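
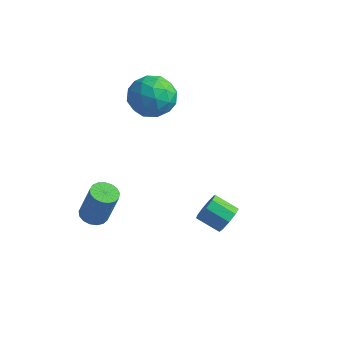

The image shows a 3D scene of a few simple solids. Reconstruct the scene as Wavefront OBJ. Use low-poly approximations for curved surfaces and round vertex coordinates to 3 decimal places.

v 2.79 1.221 -1.975
v 3.116 0.744 -1.562
v 2.096 0.522 -1.013
v 1.77 0.999 -1.425
v 3.133 1.183 -1.354
v 2.112 0.96 -0.805
v 2.989 1.639 -1.436
v 1.968 1.417 -0.887
v 2.752 1.9 -1.77
v 1.732 1.678 -1.221
v 2.533 1.844 -2.2
v 1.513 1.621 -1.651
v 2.434 1.496 -2.524
v 1.414 1.273 -1.975
v 2.502 1.019 -2.591
v 1.482 0.797 -2.042
v 2.705 0.638 -2.37
v 1.685 0.415 -1.821
v 2.947 0.529 -1.963
v 1.927 0.306 -1.414
v -3.378 -0.061 -3.983
v -2.769 0.126 -4.19
v -2.193 0.228 -2.404
v -2.802 0.041 -2.197
v -2.926 0.403 -4.155
v -2.351 0.505 -2.369
v -3.187 0.574 -4.081
v -2.612 0.676 -2.294
v -3.492 0.599 -3.984
v -2.916 0.701 -2.198
v -3.771 0.473 -3.887
v -3.195 0.575 -2.101
v -3.959 0.225 -3.812
v -3.384 0.327 -2.026
v -4.015 -0.089 -3.777
v -3.439 0.013 -1.99
v -3.924 -0.396 -3.788
v -3.348 -0.294 -2.001
v -3.708 -0.627 -3.845
v -3.133 -0.525 -2.058
v -3.417 -0.728 -3.933
v -2.841 -0.626 -2.146
v -3.117 -0.676 -4.032
v -2.541 -0.574 -2.246
v -2.876 -0.483 -4.121
v -2.301 -0.381 -2.334
v -2.751 -0.194 -4.178
v -2.175 -0.092 -2.391
v -2.603 4.705 1.578
v -1.885 4.002 2.192
v -3.855 3.278 1.408
v -3.137 2.575 2.022
v -3.679 3.473 2.556
v -2.906 4.355 2.661
v -2.834 2.925 0.939
v -2.061 3.807 1.044
v -2.028 2.902 1.797
v -2.55 3.24 2.796
v -3.19 4.04 0.804
v -3.712 4.378 1.803
v -2.134 4.479 1.9
v -3.606 2.801 1.7
v -3.925 3.329 2.014
v -3.502 2.916 2.375
v -2.734 4.686 2.176
v -2.312 4.273 2.537
v -3.367 3.962 2.751
v -3.428 3.007 1.063
v -3.006 2.594 1.424
v -2.238 4.364 1.225
v -1.815 3.951 1.586
v -2.373 3.318 0.849
v -1.796 3.419 2.028
v -2.532 2.58 1.928
v -2.354 2.786 1.292
v -1.899 3.304 1.354
v -2.103 3.618 2.616
v -2.839 2.779 2.516
v -3.158 3.307 2.83
v -2.703 3.825 2.892
v -2.187 2.971 2.383
v -2.901 4.501 1.084
v -3.637 3.662 0.984
v -3.037 3.455 0.708
v -2.582 3.973 0.77
v -3.208 4.7 1.672
v -3.944 3.861 1.572
v -3.841 3.976 2.246
v -3.386 4.494 2.308
v -3.553 4.309 1.217
f 2 1 5
f 2 5 3
f 3 5 6
f 3 6 4
f 5 1 7
f 5 7 6
f 6 7 8
f 6 8 4
f 7 1 9
f 7 9 8
f 8 9 10
f 8 10 4
f 9 1 11
f 9 11 10
f 10 11 12
f 10 12 4
f 11 1 13
f 11 13 12
f 12 13 14
f 12 14 4
f 13 1 15
f 13 15 14
f 14 15 16
f 14 16 4
f 15 1 17
f 15 17 16
f 16 17 18
f 16 18 4
f 17 1 19
f 17 19 18
f 18 19 20
f 18 20 4
f 19 1 2
f 19 2 20
f 20 2 3
f 20 3 4
f 22 21 25
f 22 25 23
f 23 25 26
f 23 26 24
f 25 21 27
f 25 27 26
f 26 27 28
f 26 28 24
f 27 21 29
f 27 29 28
f 28 29 30
f 28 30 24
f 29 21 31
f 29 31 30
f 30 31 32
f 30 32 24
f 31 21 33
f 31 33 32
f 32 33 34
f 32 34 24
f 33 21 35
f 33 35 34
f 34 35 36
f 34 36 24
f 35 21 37
f 35 37 36
f 36 37 38
f 36 38 24
f 37 21 39
f 37 39 38
f 38 39 40
f 38 40 24
f 39 21 41
f 39 41 40
f 40 41 42
f 40 42 24
f 41 21 43
f 41 43 42
f 42 43 44
f 42 44 24
f 43 21 45
f 43 45 44
f 44 45 46
f 44 46 24
f 45 21 47
f 45 47 46
f 46 47 48
f 46 48 24
f 47 21 22
f 47 22 48
f 48 22 23
f 48 23 24
f 49 86 65
f 86 60 89
f 65 89 54
f 86 89 65
f 49 65 61
f 65 54 66
f 61 66 50
f 65 66 61
f 49 61 70
f 61 50 71
f 70 71 56
f 61 71 70
f 49 70 82
f 70 56 85
f 82 85 59
f 70 85 82
f 49 82 86
f 82 59 90
f 86 90 60
f 82 90 86
f 50 66 77
f 66 54 80
f 77 80 58
f 66 80 77
f 54 89 67
f 89 60 88
f 67 88 53
f 89 88 67
f 60 90 87
f 90 59 83
f 87 83 51
f 90 83 87
f 59 85 84
f 85 56 72
f 84 72 55
f 85 72 84
f 56 71 76
f 71 50 73
f 76 73 57
f 71 73 76
f 52 78 64
f 78 58 79
f 64 79 53
f 78 79 64
f 52 64 62
f 64 53 63
f 62 63 51
f 64 63 62
f 52 62 69
f 62 51 68
f 69 68 55
f 62 68 69
f 52 69 74
f 69 55 75
f 74 75 57
f 69 75 74
f 52 74 78
f 74 57 81
f 78 81 58
f 74 81 78
f 53 79 67
f 79 58 80
f 67 80 54
f 79 80 67
f 51 63 87
f 63 53 88
f 87 88 60
f 63 88 87
f 55 68 84
f 68 51 83
f 84 83 59
f 68 83 84
f 57 75 76
f 75 55 72
f 76 72 56
f 75 72 76
f 58 81 77
f 81 57 73
f 77 73 50
f 81 73 77



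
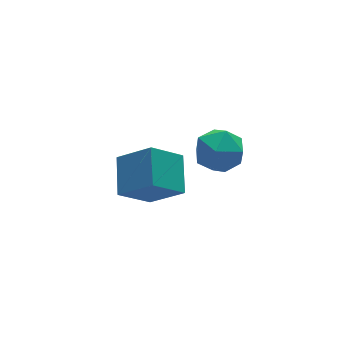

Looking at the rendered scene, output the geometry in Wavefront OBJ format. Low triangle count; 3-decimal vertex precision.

v -2.398 -1.074 4.59
v -1.332 -0.586 4.184
v -2.048 -2.734 3.516
v -0.982 -2.246 3.11
v -1.099 -2.577 4.3
v -1.315 -1.551 4.963
v -2.065 -1.769 2.737
v -2.281 -0.743 3.4
v -1.126 -1.016 3.038
v -0.529 -1.515 4.004
v -2.851 -1.805 3.696
v -2.254 -2.304 4.662
v -4.839 1.708 -0.958
v -3.76 0.463 0.391
v -4.019 3.345 -0.103
v -2.94 2.099 1.246
v -3.28 1.621 -2.286
v -2.201 0.375 -0.937
v -2.46 3.257 -1.431
v -1.381 2.012 -0.082
f 1 12 6
f 1 6 2
f 1 2 8
f 1 8 11
f 1 11 12
f 2 6 10
f 6 12 5
f 12 11 3
f 11 8 7
f 8 2 9
f 4 10 5
f 4 5 3
f 4 3 7
f 4 7 9
f 4 9 10
f 5 10 6
f 3 5 12
f 7 3 11
f 9 7 8
f 10 9 2
f 14 16 13
f 17 14 13
f 13 16 15
f 15 17 13
f 14 20 16
f 18 14 17
f 18 20 14
f 16 20 15
f 19 17 15
f 15 20 19
f 19 18 17
f 20 18 19



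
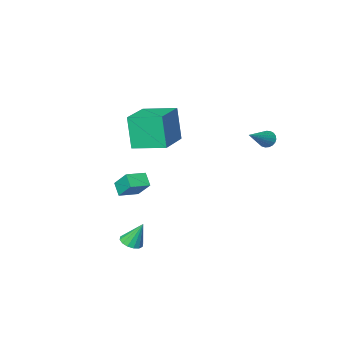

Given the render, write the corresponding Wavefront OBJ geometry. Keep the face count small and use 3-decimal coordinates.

v 2.028 -1.316 -1.112
v 1.94 -1.924 -0.553
v 1.874 -0.396 -0.136
v 1.785 -1.004 0.423
v 3.095 -1.316 -0.943
v 3.006 -1.924 -0.384
v 2.94 -0.396 0.033
v 2.852 -1.004 0.592
v 4.054 1.688 -2.373
v 4.494 2.096 -2.361
v 3.646 2.092 -1.107
v 4.251 2.243 -2.487
v 3.955 2.241 -2.582
v 3.686 2.091 -2.621
v 3.515 1.833 -2.593
v 3.489 1.536 -2.507
v 3.614 1.28 -2.384
v 3.857 1.132 -2.259
v 4.153 1.134 -2.164
v 4.422 1.284 -2.125
v 4.593 1.542 -2.152
v 4.619 1.839 -2.239
v -3.123 2.067 2.826
v -2.821 1.843 2.482
v -1.737 2.633 3.674
v -2.848 2.036 2.398
v -2.923 2.234 2.388
v -3.033 2.403 2.454
v -3.158 2.514 2.584
v -3.277 2.548 2.757
v -3.369 2.498 2.941
v -3.419 2.374 3.105
v -3.418 2.197 3.222
v -3.365 1.997 3.27
v -3.271 1.809 3.241
v -3.151 1.666 3.141
v -3.026 1.592 2.986
v -2.918 1.6 2.804
v -2.845 1.689 2.625
v 0.899 -2.439 1.91
v 0.876 -2.894 3.795
v -0.281 -1.14 2.208
v -0.304 -1.595 4.094
v 2.524 -1.045 2.266
v 2.501 -1.5 4.152
v 1.344 0.254 2.565
v 1.321 -0.201 4.45
f 2 4 1
f 5 2 1
f 1 4 3
f 3 5 1
f 2 8 4
f 6 2 5
f 6 8 2
f 4 8 3
f 7 5 3
f 3 8 7
f 7 6 5
f 8 6 7
f 10 9 12
f 10 12 11
f 12 9 13
f 12 13 11
f 13 9 14
f 13 14 11
f 14 9 15
f 14 15 11
f 15 9 16
f 15 16 11
f 16 9 17
f 16 17 11
f 17 9 18
f 17 18 11
f 18 9 19
f 18 19 11
f 19 9 20
f 19 20 11
f 20 9 21
f 20 21 11
f 21 9 22
f 21 22 11
f 22 9 10
f 22 10 11
f 24 23 26
f 24 26 25
f 26 23 27
f 26 27 25
f 27 23 28
f 27 28 25
f 28 23 29
f 28 29 25
f 29 23 30
f 29 30 25
f 30 23 31
f 30 31 25
f 31 23 32
f 31 32 25
f 32 23 33
f 32 33 25
f 33 23 34
f 33 34 25
f 34 23 35
f 34 35 25
f 35 23 36
f 35 36 25
f 36 23 37
f 36 37 25
f 37 23 38
f 37 38 25
f 38 23 39
f 38 39 25
f 39 23 24
f 39 24 25
f 41 43 40
f 44 41 40
f 40 43 42
f 42 44 40
f 41 47 43
f 45 41 44
f 45 47 41
f 43 47 42
f 46 44 42
f 42 47 46
f 46 45 44
f 47 45 46



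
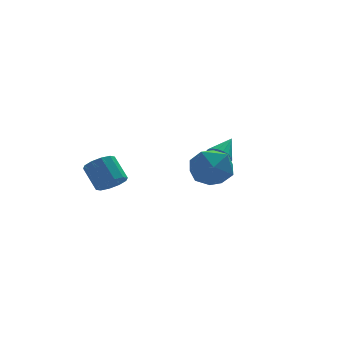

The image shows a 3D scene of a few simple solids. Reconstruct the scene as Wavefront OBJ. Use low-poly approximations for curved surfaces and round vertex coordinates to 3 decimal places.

v 0.497 -1.912 -1.021
v 1.232 -2.354 -1.749
v -0.812 -2.986 -1.691
v -0.077 -3.428 -2.419
v 0.021 -3.644 -1.32
v 0.83 -2.981 -0.905
v -0.41 -2.359 -2.535
v 0.399 -1.696 -2.12
v 0.671 -2.63 -2.685
v 0.938 -3.424 -1.934
v -0.518 -1.916 -1.506
v -0.251 -2.71 -0.755
v -3.125 1.442 -3.898
v -2.412 1.734 -3.896
v -2.783 2.63 -2.9
v -3.495 2.338 -2.902
v -2.67 1.979 -4.212
v -3.041 2.875 -3.216
v -3.102 2.018 -4.408
v -3.473 2.914 -3.412
v -3.542 1.838 -4.41
v -3.913 2.734 -3.414
v -3.823 1.506 -4.216
v -4.194 2.402 -3.22
v -3.837 1.15 -3.9
v -4.208 2.046 -2.904
v -3.579 0.905 -3.584
v -3.95 1.801 -2.588
v -3.147 0.866 -3.388
v -3.518 1.762 -2.392
v -2.707 1.046 -3.386
v -3.078 1.942 -2.39
v -2.426 1.378 -3.58
v -2.797 2.274 -2.584
v 2.17 2.836 -3.215
v 2.605 2.353 -3.196
v 2.99 3.604 -2.485
v 2.681 2.499 -3.434
v 2.656 2.711 -3.629
v 2.534 2.948 -3.742
v 2.341 3.163 -3.75
v 2.113 3.313 -3.653
v 1.897 3.368 -3.469
v 1.735 3.318 -3.235
v 1.659 3.173 -2.996
v 1.685 2.96 -2.802
v 1.806 2.724 -2.689
v 2 2.509 -2.68
v 2.227 2.359 -2.777
v 2.443 2.303 -2.961
f 1 12 6
f 1 6 2
f 1 2 8
f 1 8 11
f 1 11 12
f 2 6 10
f 6 12 5
f 12 11 3
f 11 8 7
f 8 2 9
f 4 10 5
f 4 5 3
f 4 3 7
f 4 7 9
f 4 9 10
f 5 10 6
f 3 5 12
f 7 3 11
f 9 7 8
f 10 9 2
f 14 13 17
f 14 17 15
f 15 17 18
f 15 18 16
f 17 13 19
f 17 19 18
f 18 19 20
f 18 20 16
f 19 13 21
f 19 21 20
f 20 21 22
f 20 22 16
f 21 13 23
f 21 23 22
f 22 23 24
f 22 24 16
f 23 13 25
f 23 25 24
f 24 25 26
f 24 26 16
f 25 13 27
f 25 27 26
f 26 27 28
f 26 28 16
f 27 13 29
f 27 29 28
f 28 29 30
f 28 30 16
f 29 13 31
f 29 31 30
f 30 31 32
f 30 32 16
f 31 13 33
f 31 33 32
f 32 33 34
f 32 34 16
f 33 13 14
f 33 14 34
f 34 14 15
f 34 15 16
f 36 35 38
f 36 38 37
f 38 35 39
f 38 39 37
f 39 35 40
f 39 40 37
f 40 35 41
f 40 41 37
f 41 35 42
f 41 42 37
f 42 35 43
f 42 43 37
f 43 35 44
f 43 44 37
f 44 35 45
f 44 45 37
f 45 35 46
f 45 46 37
f 46 35 47
f 46 47 37
f 47 35 48
f 47 48 37
f 48 35 49
f 48 49 37
f 49 35 50
f 49 50 37
f 50 35 36
f 50 36 37



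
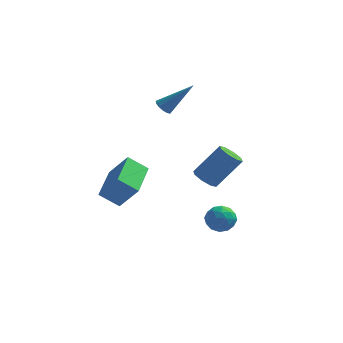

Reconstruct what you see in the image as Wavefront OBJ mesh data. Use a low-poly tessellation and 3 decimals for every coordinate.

v -3.692 -2.918 -1.869
v -4.636 -3.045 -1.156
v -3.707 -0.837 -1.518
v -4.651 -0.964 -0.805
v -2.749 -3.116 -0.655
v -3.693 -3.243 0.058
v -2.764 -1.035 -0.304
v -3.708 -1.162 0.409
v -0.627 1.572 -2.157
v -0.205 1.928 -2.603
v 0.949 2.505 -1.049
v 0.527 2.148 -0.603
v -0.613 2.234 -2.414
v 0.542 2.81 -0.859
v -1.029 2.151 -2.074
v 0.126 2.728 -0.52
v -1.21 1.73 -1.783
v -0.055 2.306 -0.229
v -1.049 1.215 -1.711
v 0.105 1.792 -0.157
v -0.642 0.91 -1.901
v 0.513 1.486 -0.346
v -0.226 0.992 -2.24
v 0.929 1.569 -0.686
v -0.045 1.414 -2.531
v 1.11 1.99 -0.977
v -2.949 3.02 1.765
v -2.581 2.83 1.451
v -1.551 3.34 3.215
v -2.592 3.118 1.399
v -2.718 3.375 1.463
v -2.916 3.52 1.623
v -3.125 3.506 1.828
v -3.279 3.338 2.012
v -3.327 3.069 2.119
v -3.256 2.785 2.112
v -3.087 2.575 1.996
v -2.875 2.507 1.806
v -2.686 2.602 1.603
v -0.21 -0.169 -4.2
v 0.355 0.323 -4.505
v 0.565 -0.423 -3.175
v 1.13 0.069 -3.48
v 0.436 0.375 -3.199
v -0.043 0.533 -3.832
v 0.963 -0.633 -3.848
v 0.484 -0.475 -4.481
v 1.08 0.037 -4.288
v 0.754 0.66 -3.887
v 0.166 -0.76 -3.793
v -0.16 -0.137 -3.392
v 0.004 0.099 -4.442
v 0.916 -0.199 -3.238
v 0.508 -0.019 -3.072
v 0.84 0.27 -3.252
v -0.23 0.222 -4.047
v 0.102 0.512 -4.226
v 0.15 0.542 -3.458
v 0.818 -0.612 -3.454
v 1.15 -0.322 -3.633
v 0.08 -0.37 -4.428
v 0.412 -0.081 -4.608
v 0.77 -0.642 -4.222
v 0.763 0.221 -4.494
v 1.219 0.071 -3.892
v 1.121 -0.341 -4.108
v 0.839 -0.249 -4.48
v 0.571 0.587 -4.258
v 1.027 0.437 -3.656
v 0.619 0.617 -3.49
v 0.337 0.71 -3.863
v 0.997 0.419 -4.131
v -0.107 -0.537 -4.024
v 0.349 -0.687 -3.422
v 0.583 -0.81 -3.817
v 0.301 -0.717 -4.19
v -0.299 -0.171 -3.788
v 0.157 -0.321 -3.186
v 0.081 0.149 -3.2
v -0.201 0.241 -3.572
v -0.077 -0.519 -3.549
f 2 4 1
f 5 2 1
f 1 4 3
f 3 5 1
f 2 8 4
f 6 2 5
f 6 8 2
f 4 8 3
f 7 5 3
f 3 8 7
f 7 6 5
f 8 6 7
f 10 9 13
f 10 13 11
f 11 13 14
f 11 14 12
f 13 9 15
f 13 15 14
f 14 15 16
f 14 16 12
f 15 9 17
f 15 17 16
f 16 17 18
f 16 18 12
f 17 9 19
f 17 19 18
f 18 19 20
f 18 20 12
f 19 9 21
f 19 21 20
f 20 21 22
f 20 22 12
f 21 9 23
f 21 23 22
f 22 23 24
f 22 24 12
f 23 9 25
f 23 25 24
f 24 25 26
f 24 26 12
f 25 9 10
f 25 10 26
f 26 10 11
f 26 11 12
f 28 27 30
f 28 30 29
f 30 27 31
f 30 31 29
f 31 27 32
f 31 32 29
f 32 27 33
f 32 33 29
f 33 27 34
f 33 34 29
f 34 27 35
f 34 35 29
f 35 27 36
f 35 36 29
f 36 27 37
f 36 37 29
f 37 27 38
f 37 38 29
f 38 27 39
f 38 39 29
f 39 27 28
f 39 28 29
f 40 77 56
f 77 51 80
f 56 80 45
f 77 80 56
f 40 56 52
f 56 45 57
f 52 57 41
f 56 57 52
f 40 52 61
f 52 41 62
f 61 62 47
f 52 62 61
f 40 61 73
f 61 47 76
f 73 76 50
f 61 76 73
f 40 73 77
f 73 50 81
f 77 81 51
f 73 81 77
f 41 57 68
f 57 45 71
f 68 71 49
f 57 71 68
f 45 80 58
f 80 51 79
f 58 79 44
f 80 79 58
f 51 81 78
f 81 50 74
f 78 74 42
f 81 74 78
f 50 76 75
f 76 47 63
f 75 63 46
f 76 63 75
f 47 62 67
f 62 41 64
f 67 64 48
f 62 64 67
f 43 69 55
f 69 49 70
f 55 70 44
f 69 70 55
f 43 55 53
f 55 44 54
f 53 54 42
f 55 54 53
f 43 53 60
f 53 42 59
f 60 59 46
f 53 59 60
f 43 60 65
f 60 46 66
f 65 66 48
f 60 66 65
f 43 65 69
f 65 48 72
f 69 72 49
f 65 72 69
f 44 70 58
f 70 49 71
f 58 71 45
f 70 71 58
f 42 54 78
f 54 44 79
f 78 79 51
f 54 79 78
f 46 59 75
f 59 42 74
f 75 74 50
f 59 74 75
f 48 66 67
f 66 46 63
f 67 63 47
f 66 63 67
f 49 72 68
f 72 48 64
f 68 64 41
f 72 64 68



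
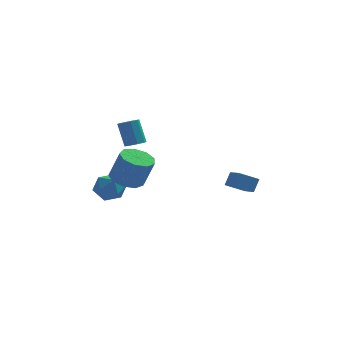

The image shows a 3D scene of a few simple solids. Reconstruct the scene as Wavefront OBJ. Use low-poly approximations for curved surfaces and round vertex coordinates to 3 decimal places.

v -3.434 0.872 -1.141
v -2.955 0.063 -0.72
v -4.865 0.017 -1.16
v -4.386 -0.792 -0.739
v -4.534 0.064 -0.185
v -3.65 0.592 -0.174
v -4.17 -0.512 -1.706
v -3.286 0.016 -1.695
v -3.41 -0.793 -1.07
v -3.635 -0.437 -0.129
v -4.185 0.517 -1.751
v -4.41 0.873 -0.81
v 4.066 1.828 -2.03
v 2.924 1.548 -1.43
v 3.571 2.899 -2.472
v 2.429 2.619 -1.872
v 4.371 2.301 -1.228
v 3.229 2.021 -0.628
v 3.876 3.372 -1.67
v 2.734 3.092 -1.07
v -2.864 -1.804 0.597
v -1.984 -1.355 0.341
v -1.357 -1.587 2.087
v -2.236 -2.036 2.343
v -2.439 -0.877 0.567
v -1.812 -1.109 2.314
v -3.093 -0.833 0.808
v -2.465 -1.065 2.554
v -3.639 -1.243 0.95
v -3.012 -1.475 2.696
v -3.822 -1.916 0.926
v -3.195 -2.147 2.673
v -3.557 -2.536 0.749
v -2.93 -2.768 2.495
v -2.968 -2.814 0.5
v -2.34 -3.046 2.247
v -2.329 -2.62 0.297
v -1.702 -2.851 2.043
v -1.941 -2.043 0.234
v -1.314 -2.275 1.98
v -2.517 0.938 2.046
v -1.996 0.68 2.29
v -2.423 1.223 3.777
v -2.943 1.482 3.534
v -1.926 1.134 2.144
v -2.352 1.677 3.632
v -2.202 1.474 1.941
v -2.628 2.017 3.429
v -2.662 1.5 1.8
v -3.088 2.043 3.287
v -3.037 1.197 1.803
v -3.464 1.74 3.29
v -3.108 0.743 1.948
v -3.534 1.286 3.436
v -2.832 0.403 2.151
v -3.258 0.946 3.639
v -2.372 0.377 2.293
v -2.798 0.92 3.78
f 1 12 6
f 1 6 2
f 1 2 8
f 1 8 11
f 1 11 12
f 2 6 10
f 6 12 5
f 12 11 3
f 11 8 7
f 8 2 9
f 4 10 5
f 4 5 3
f 4 3 7
f 4 7 9
f 4 9 10
f 5 10 6
f 3 5 12
f 7 3 11
f 9 7 8
f 10 9 2
f 14 16 13
f 17 14 13
f 13 16 15
f 15 17 13
f 14 20 16
f 18 14 17
f 18 20 14
f 16 20 15
f 19 17 15
f 15 20 19
f 19 18 17
f 20 18 19
f 22 21 25
f 22 25 23
f 23 25 26
f 23 26 24
f 25 21 27
f 25 27 26
f 26 27 28
f 26 28 24
f 27 21 29
f 27 29 28
f 28 29 30
f 28 30 24
f 29 21 31
f 29 31 30
f 30 31 32
f 30 32 24
f 31 21 33
f 31 33 32
f 32 33 34
f 32 34 24
f 33 21 35
f 33 35 34
f 34 35 36
f 34 36 24
f 35 21 37
f 35 37 36
f 36 37 38
f 36 38 24
f 37 21 39
f 37 39 38
f 38 39 40
f 38 40 24
f 39 21 22
f 39 22 40
f 40 22 23
f 40 23 24
f 42 41 45
f 42 45 43
f 43 45 46
f 43 46 44
f 45 41 47
f 45 47 46
f 46 47 48
f 46 48 44
f 47 41 49
f 47 49 48
f 48 49 50
f 48 50 44
f 49 41 51
f 49 51 50
f 50 51 52
f 50 52 44
f 51 41 53
f 51 53 52
f 52 53 54
f 52 54 44
f 53 41 55
f 53 55 54
f 54 55 56
f 54 56 44
f 55 41 57
f 55 57 56
f 56 57 58
f 56 58 44
f 57 41 42
f 57 42 58
f 58 42 43
f 58 43 44



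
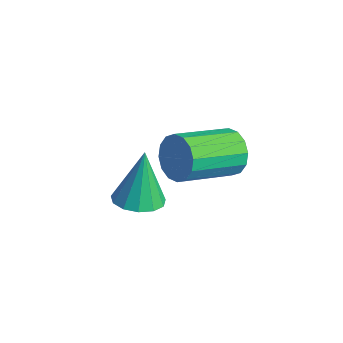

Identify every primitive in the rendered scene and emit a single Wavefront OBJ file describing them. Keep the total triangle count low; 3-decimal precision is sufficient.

v 0.649 -1.163 -0.181
v 1.385 -0.718 -0.175
v 0.351 -0.697 1.741
v 1.037 -0.406 -0.304
v 0.567 -0.334 -0.395
v 0.122 -0.525 -0.417
v -0.155 -0.919 -0.365
v -0.177 -1.391 -0.254
v 0.063 -1.79 -0.12
v 0.489 -1.99 -0.005
v 0.966 -1.927 0.053
v 1.342 -1.622 0.038
v 1.498 -1.171 -0.047
v 2.966 0.606 3.147
v 3.348 0.845 3.844
v 3.256 -1.067 4.55
v 2.874 -1.306 3.853
v 2.929 0.895 3.925
v 2.837 -1.017 4.63
v 2.519 0.867 3.796
v 2.428 -1.045 4.502
v 2.23 0.769 3.494
v 2.138 -1.143 4.2
v 2.137 0.628 3.099
v 2.046 -1.284 3.805
v 2.267 0.481 2.717
v 2.175 -1.431 3.423
v 2.584 0.367 2.45
v 2.492 -1.545 3.156
v 3.003 0.317 2.37
v 2.911 -1.595 3.075
v 3.412 0.345 2.498
v 3.321 -1.567 3.204
v 3.702 0.443 2.8
v 3.61 -1.469 3.506
v 3.794 0.584 3.195
v 3.703 -1.328 3.901
v 3.665 0.731 3.577
v 3.573 -1.181 4.283
f 2 1 4
f 2 4 3
f 4 1 5
f 4 5 3
f 5 1 6
f 5 6 3
f 6 1 7
f 6 7 3
f 7 1 8
f 7 8 3
f 8 1 9
f 8 9 3
f 9 1 10
f 9 10 3
f 10 1 11
f 10 11 3
f 11 1 12
f 11 12 3
f 12 1 13
f 12 13 3
f 13 1 2
f 13 2 3
f 15 14 18
f 15 18 16
f 16 18 19
f 16 19 17
f 18 14 20
f 18 20 19
f 19 20 21
f 19 21 17
f 20 14 22
f 20 22 21
f 21 22 23
f 21 23 17
f 22 14 24
f 22 24 23
f 23 24 25
f 23 25 17
f 24 14 26
f 24 26 25
f 25 26 27
f 25 27 17
f 26 14 28
f 26 28 27
f 27 28 29
f 27 29 17
f 28 14 30
f 28 30 29
f 29 30 31
f 29 31 17
f 30 14 32
f 30 32 31
f 31 32 33
f 31 33 17
f 32 14 34
f 32 34 33
f 33 34 35
f 33 35 17
f 34 14 36
f 34 36 35
f 35 36 37
f 35 37 17
f 36 14 38
f 36 38 37
f 37 38 39
f 37 39 17
f 38 14 15
f 38 15 39
f 39 15 16
f 39 16 17



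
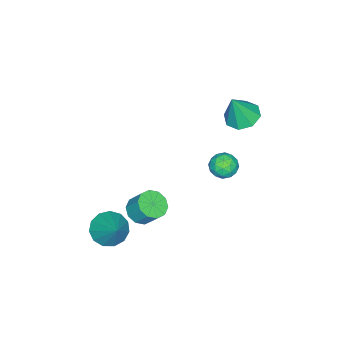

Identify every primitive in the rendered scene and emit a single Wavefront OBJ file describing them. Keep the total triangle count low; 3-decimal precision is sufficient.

v 1.68 -2.751 -3.262
v 2.152 -2.273 -3.658
v 2.232 -1.57 -2.713
v 1.76 -2.049 -2.318
v 1.698 -2.126 -3.729
v 1.778 -1.424 -2.784
v 1.238 -2.218 -3.621
v 1.318 -1.516 -2.676
v 0.946 -2.514 -3.377
v 1.026 -1.812 -2.432
v 0.934 -2.9 -3.088
v 1.014 -2.198 -2.144
v 1.208 -3.23 -2.867
v 1.288 -2.527 -1.922
v 1.662 -3.376 -2.796
v 1.742 -2.674 -1.851
v 2.122 -3.284 -2.904
v 2.202 -2.582 -1.959
v 2.414 -2.988 -3.148
v 2.494 -2.286 -2.203
v 2.426 -2.602 -3.436
v 2.506 -1.9 -2.492
v -3.23 -0.214 0.989
v -2.518 -0.648 0.65
v -2.63 -0.466 2.571
v -2.407 0.029 0.716
v -2.779 0.563 0.942
v -3.415 0.642 1.195
v -3.942 0.219 1.328
v -4.052 -0.458 1.262
v -3.681 -0.992 1.037
v -3.045 -1.071 0.783
v -2.847 -0.585 -2.737
v -2.388 -1.101 -3.073
v -3.812 -1.019 -3.387
v -3.353 -1.535 -3.723
v -3.522 -1.6 -2.977
v -2.925 -1.332 -2.575
v -3.275 -0.788 -3.885
v -2.678 -0.52 -3.483
v -2.653 -1.226 -3.783
v -2.805 -1.728 -3.222
v -3.395 -0.392 -3.238
v -3.547 -0.894 -2.677
v -2.533 -0.805 -2.848
v -3.667 -1.315 -3.612
v -3.766 -1.353 -3.174
v -3.497 -1.656 -3.372
v -2.848 -0.941 -2.555
v -2.579 -1.244 -2.753
v -3.245 -1.537 -2.697
v -3.621 -0.876 -3.707
v -3.352 -1.179 -3.905
v -2.703 -0.464 -3.088
v -2.434 -0.767 -3.286
v -2.955 -0.583 -3.763
v -2.419 -1.182 -3.463
v -2.986 -1.437 -3.845
v -2.94 -0.998 -3.94
v -2.589 -0.84 -3.703
v -2.508 -1.477 -3.133
v -3.076 -1.731 -3.515
v -3.175 -1.77 -3.077
v -2.824 -1.612 -2.841
v -2.664 -1.55 -3.55
v -3.124 -0.389 -2.945
v -3.692 -0.643 -3.327
v -3.376 -0.508 -3.619
v -3.025 -0.35 -3.383
v -3.214 -0.683 -2.615
v -3.781 -0.938 -2.997
v -3.611 -1.28 -2.757
v -3.26 -1.122 -2.52
v -3.536 -0.57 -2.91
v 2.721 -3.822 -4.328
v 3.552 -4.164 -4.634
v 3.619 -2.798 -3.032
v 3.458 -3.721 -4.919
v 3.129 -3.309 -5.016
v 2.671 -3.06 -4.895
v 2.229 -3.053 -4.593
v 1.942 -3.29 -4.208
v 1.903 -3.695 -3.861
v 2.123 -4.141 -3.662
v 2.533 -4.485 -3.674
v 3.003 -4.618 -3.895
v 3.382 -4.499 -4.252
f 2 1 5
f 2 5 3
f 3 5 6
f 3 6 4
f 5 1 7
f 5 7 6
f 6 7 8
f 6 8 4
f 7 1 9
f 7 9 8
f 8 9 10
f 8 10 4
f 9 1 11
f 9 11 10
f 10 11 12
f 10 12 4
f 11 1 13
f 11 13 12
f 12 13 14
f 12 14 4
f 13 1 15
f 13 15 14
f 14 15 16
f 14 16 4
f 15 1 17
f 15 17 16
f 16 17 18
f 16 18 4
f 17 1 19
f 17 19 18
f 18 19 20
f 18 20 4
f 19 1 21
f 19 21 20
f 20 21 22
f 20 22 4
f 21 1 2
f 21 2 22
f 22 2 3
f 22 3 4
f 24 23 26
f 24 26 25
f 26 23 27
f 26 27 25
f 27 23 28
f 27 28 25
f 28 23 29
f 28 29 25
f 29 23 30
f 29 30 25
f 30 23 31
f 30 31 25
f 31 23 32
f 31 32 25
f 32 23 24
f 32 24 25
f 33 70 49
f 70 44 73
f 49 73 38
f 70 73 49
f 33 49 45
f 49 38 50
f 45 50 34
f 49 50 45
f 33 45 54
f 45 34 55
f 54 55 40
f 45 55 54
f 33 54 66
f 54 40 69
f 66 69 43
f 54 69 66
f 33 66 70
f 66 43 74
f 70 74 44
f 66 74 70
f 34 50 61
f 50 38 64
f 61 64 42
f 50 64 61
f 38 73 51
f 73 44 72
f 51 72 37
f 73 72 51
f 44 74 71
f 74 43 67
f 71 67 35
f 74 67 71
f 43 69 68
f 69 40 56
f 68 56 39
f 69 56 68
f 40 55 60
f 55 34 57
f 60 57 41
f 55 57 60
f 36 62 48
f 62 42 63
f 48 63 37
f 62 63 48
f 36 48 46
f 48 37 47
f 46 47 35
f 48 47 46
f 36 46 53
f 46 35 52
f 53 52 39
f 46 52 53
f 36 53 58
f 53 39 59
f 58 59 41
f 53 59 58
f 36 58 62
f 58 41 65
f 62 65 42
f 58 65 62
f 37 63 51
f 63 42 64
f 51 64 38
f 63 64 51
f 35 47 71
f 47 37 72
f 71 72 44
f 47 72 71
f 39 52 68
f 52 35 67
f 68 67 43
f 52 67 68
f 41 59 60
f 59 39 56
f 60 56 40
f 59 56 60
f 42 65 61
f 65 41 57
f 61 57 34
f 65 57 61
f 76 75 78
f 76 78 77
f 78 75 79
f 78 79 77
f 79 75 80
f 79 80 77
f 80 75 81
f 80 81 77
f 81 75 82
f 81 82 77
f 82 75 83
f 82 83 77
f 83 75 84
f 83 84 77
f 84 75 85
f 84 85 77
f 85 75 86
f 85 86 77
f 86 75 87
f 86 87 77
f 87 75 76
f 87 76 77



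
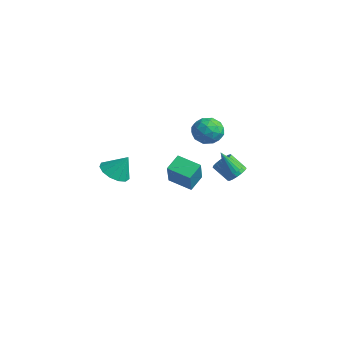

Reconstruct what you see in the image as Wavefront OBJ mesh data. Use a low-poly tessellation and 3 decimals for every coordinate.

v -0.571 2.952 -1.088
v -0.144 3.276 -0.818
v -1.009 2.348 0.328
v -0.355 3.44 -0.813
v -0.609 3.507 -0.862
v -0.855 3.465 -0.956
v -1.045 3.321 -1.076
v -1.141 3.104 -1.199
v -1.125 2.857 -1.299
v -0.999 2.629 -1.358
v -0.788 2.465 -1.363
v -0.534 2.398 -1.313
v -0.288 2.44 -1.219
v -0.098 2.584 -1.099
v -0.002 2.801 -0.976
v -0.018 3.048 -0.876
v -1.355 -1.009 -1.179
v -0.395 -1.711 0.442
v -1.71 -0.058 -0.557
v -0.75 -0.76 1.063
v -0.09 -0.26 -1.603
v 0.87 -0.962 0.017
v -0.445 0.691 -0.982
v 0.515 -0.011 0.639
v -2.234 -4.094 0.013
v -1.709 -3.427 -0.532
v -1.706 -3.486 1.267
v -2.216 -3.189 -0.434
v -2.73 -3.239 -0.193
v -3.086 -3.56 0.113
v -3.171 -4.051 0.388
v -2.959 -4.556 0.543
v -2.517 -4.914 0.531
v -1.985 -5.012 0.354
v -1.532 -4.818 0.069
v -1.302 -4.395 -0.233
v -1.368 -3.876 -0.458
v -4.715 3.492 0.344
v -4.05 4.236 0.739
v -3.53 2.264 0.661
v -2.865 3.008 1.056
v -3.76 2.751 1.589
v -4.492 3.51 1.393
v -3.088 2.99 0.007
v -3.82 3.749 -0.189
v -3.044 3.925 0.531
v -3.46 3.777 1.508
v -4.12 2.723 -0.108
v -4.536 2.575 0.869
v -4.486 3.972 0.513
v -3.094 2.528 0.887
v -3.62 2.377 1.2
v -3.229 2.814 1.432
v -4.746 3.545 0.898
v -4.355 3.982 1.13
v -4.185 3.109 1.63
v -3.225 2.518 0.27
v -2.834 2.955 0.502
v -4.351 3.686 -0.032
v -3.96 4.123 0.2
v -3.395 3.391 -0.23
v -3.504 4.226 0.623
v -2.808 3.504 0.81
v -2.939 3.494 0.193
v -3.369 3.94 0.078
v -3.749 4.139 1.198
v -3.052 3.417 1.384
v -3.578 3.267 1.698
v -4.009 3.713 1.582
v -3.158 3.957 1.075
v -4.528 3.083 0.016
v -3.831 2.361 0.202
v -3.571 2.787 -0.182
v -4.002 3.233 -0.298
v -4.772 2.996 0.59
v -4.076 2.274 0.777
v -4.211 2.56 1.322
v -4.641 3.006 1.207
v -4.422 2.543 0.325
v -1.855 4.102 -2.385
v -1.258 3.702 -2.21
v -1.968 3.077 -1.219
v -2.565 3.478 -1.395
v -1.229 3.991 -2.007
v -1.939 3.366 -1.016
v -1.343 4.305 -1.891
v -2.053 3.68 -0.9
v -1.575 4.573 -1.888
v -2.285 3.948 -0.897
v -1.87 4.733 -1.999
v -2.581 4.108 -1.008
v -2.163 4.749 -2.198
v -2.873 4.124 -1.207
v -2.384 4.617 -2.441
v -3.095 3.992 -1.45
v -2.485 4.366 -2.67
v -3.195 3.741 -1.679
v -2.441 4.056 -2.835
v -3.151 3.431 -1.844
v -2.263 3.756 -2.896
v -2.973 3.131 -1.905
v -1.991 3.535 -2.841
v -2.701 2.91 -1.85
v -1.689 3.445 -2.681
v -2.399 2.82 -1.69
v -1.424 3.505 -2.453
v -2.134 2.88 -1.462
f 2 1 4
f 2 4 3
f 4 1 5
f 4 5 3
f 5 1 6
f 5 6 3
f 6 1 7
f 6 7 3
f 7 1 8
f 7 8 3
f 8 1 9
f 8 9 3
f 9 1 10
f 9 10 3
f 10 1 11
f 10 11 3
f 11 1 12
f 11 12 3
f 12 1 13
f 12 13 3
f 13 1 14
f 13 14 3
f 14 1 15
f 14 15 3
f 15 1 16
f 15 16 3
f 16 1 2
f 16 2 3
f 18 20 17
f 21 18 17
f 17 20 19
f 19 21 17
f 18 24 20
f 22 18 21
f 22 24 18
f 20 24 19
f 23 21 19
f 19 24 23
f 23 22 21
f 24 22 23
f 26 25 28
f 26 28 27
f 28 25 29
f 28 29 27
f 29 25 30
f 29 30 27
f 30 25 31
f 30 31 27
f 31 25 32
f 31 32 27
f 32 25 33
f 32 33 27
f 33 25 34
f 33 34 27
f 34 25 35
f 34 35 27
f 35 25 36
f 35 36 27
f 36 25 37
f 36 37 27
f 37 25 26
f 37 26 27
f 38 75 54
f 75 49 78
f 54 78 43
f 75 78 54
f 38 54 50
f 54 43 55
f 50 55 39
f 54 55 50
f 38 50 59
f 50 39 60
f 59 60 45
f 50 60 59
f 38 59 71
f 59 45 74
f 71 74 48
f 59 74 71
f 38 71 75
f 71 48 79
f 75 79 49
f 71 79 75
f 39 55 66
f 55 43 69
f 66 69 47
f 55 69 66
f 43 78 56
f 78 49 77
f 56 77 42
f 78 77 56
f 49 79 76
f 79 48 72
f 76 72 40
f 79 72 76
f 48 74 73
f 74 45 61
f 73 61 44
f 74 61 73
f 45 60 65
f 60 39 62
f 65 62 46
f 60 62 65
f 41 67 53
f 67 47 68
f 53 68 42
f 67 68 53
f 41 53 51
f 53 42 52
f 51 52 40
f 53 52 51
f 41 51 58
f 51 40 57
f 58 57 44
f 51 57 58
f 41 58 63
f 58 44 64
f 63 64 46
f 58 64 63
f 41 63 67
f 63 46 70
f 67 70 47
f 63 70 67
f 42 68 56
f 68 47 69
f 56 69 43
f 68 69 56
f 40 52 76
f 52 42 77
f 76 77 49
f 52 77 76
f 44 57 73
f 57 40 72
f 73 72 48
f 57 72 73
f 46 64 65
f 64 44 61
f 65 61 45
f 64 61 65
f 47 70 66
f 70 46 62
f 66 62 39
f 70 62 66
f 81 80 84
f 81 84 82
f 82 84 85
f 82 85 83
f 84 80 86
f 84 86 85
f 85 86 87
f 85 87 83
f 86 80 88
f 86 88 87
f 87 88 89
f 87 89 83
f 88 80 90
f 88 90 89
f 89 90 91
f 89 91 83
f 90 80 92
f 90 92 91
f 91 92 93
f 91 93 83
f 92 80 94
f 92 94 93
f 93 94 95
f 93 95 83
f 94 80 96
f 94 96 95
f 95 96 97
f 95 97 83
f 96 80 98
f 96 98 97
f 97 98 99
f 97 99 83
f 98 80 100
f 98 100 99
f 99 100 101
f 99 101 83
f 100 80 102
f 100 102 101
f 101 102 103
f 101 103 83
f 102 80 104
f 102 104 103
f 103 104 105
f 103 105 83
f 104 80 106
f 104 106 105
f 105 106 107
f 105 107 83
f 106 80 81
f 106 81 107
f 107 81 82
f 107 82 83



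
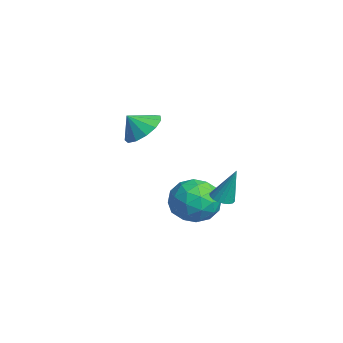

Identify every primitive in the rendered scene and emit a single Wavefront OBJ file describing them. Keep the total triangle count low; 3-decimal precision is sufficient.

v 0.892 0.249 -2.845
v 1.875 -0.42 -2.489
v -0.155 -1.44 -3.131
v 0.828 -2.109 -2.775
v 0.217 -1.415 -1.947
v 0.864 -0.371 -1.771
v 0.856 -1.489 -3.849
v 1.503 -0.445 -3.673
v 1.852 -1.494 -3.11
v 1.457 -1.448 -1.934
v 0.263 -0.412 -3.686
v -0.132 -0.366 -2.51
v 1.475 0.063 -2.642
v 0.245 -1.923 -2.978
v -0.114 -1.515 -2.491
v 0.463 -1.908 -2.282
v 0.882 0.092 -2.22
v 1.459 -0.302 -2.011
v 0.485 -0.886 -1.692
v 0.261 -1.558 -3.609
v 0.838 -1.952 -3.4
v 1.257 0.048 -3.338
v 1.834 -0.345 -3.129
v 1.235 -0.974 -3.928
v 2.04 -0.962 -2.798
v 1.424 -1.955 -2.965
v 1.441 -1.59 -3.597
v 1.821 -0.977 -3.493
v 1.808 -0.935 -2.107
v 1.192 -1.928 -2.275
v 0.833 -1.52 -1.788
v 1.214 -0.906 -1.684
v 1.794 -1.566 -2.471
v 0.528 0.068 -3.345
v -0.088 -0.925 -3.513
v 0.506 -0.954 -3.936
v 0.887 -0.34 -3.832
v 0.296 0.095 -2.655
v -0.32 -0.898 -2.822
v -0.101 -0.883 -2.127
v 0.279 -0.27 -2.023
v -0.074 -0.294 -3.149
v 2.037 -3.471 2.318
v 2.477 -2.824 2.925
v 1.923 -4.129 3.102
v 1.931 -2.71 2.942
v 1.419 -2.837 2.761
v 1.103 -3.165 2.44
v 1.083 -3.59 2.079
v 1.367 -3.978 1.795
v 1.862 -4.204 1.677
v 2.414 -4.198 1.762
v 2.845 -3.961 2.024
v 3.02 -3.568 2.379
v 2.883 -3.144 2.715
v 2.2 -0.114 -2.066
v 2.666 -0.441 -2.047
v 2.5 0.414 -0.394
v 2.756 -0.22 -2.133
v 2.735 0.022 -2.206
v 2.609 0.237 -2.251
v 2.401 0.383 -2.26
v 2.153 0.43 -2.23
v 1.915 0.369 -2.168
v 1.733 0.213 -2.086
v 1.644 -0.009 -2
v 1.664 -0.251 -1.927
v 1.791 -0.466 -1.882
v 1.998 -0.611 -1.873
v 2.246 -0.658 -1.903
v 2.484 -0.598 -1.965
f 1 38 17
f 38 12 41
f 17 41 6
f 38 41 17
f 1 17 13
f 17 6 18
f 13 18 2
f 17 18 13
f 1 13 22
f 13 2 23
f 22 23 8
f 13 23 22
f 1 22 34
f 22 8 37
f 34 37 11
f 22 37 34
f 1 34 38
f 34 11 42
f 38 42 12
f 34 42 38
f 2 18 29
f 18 6 32
f 29 32 10
f 18 32 29
f 6 41 19
f 41 12 40
f 19 40 5
f 41 40 19
f 12 42 39
f 42 11 35
f 39 35 3
f 42 35 39
f 11 37 36
f 37 8 24
f 36 24 7
f 37 24 36
f 8 23 28
f 23 2 25
f 28 25 9
f 23 25 28
f 4 30 16
f 30 10 31
f 16 31 5
f 30 31 16
f 4 16 14
f 16 5 15
f 14 15 3
f 16 15 14
f 4 14 21
f 14 3 20
f 21 20 7
f 14 20 21
f 4 21 26
f 21 7 27
f 26 27 9
f 21 27 26
f 4 26 30
f 26 9 33
f 30 33 10
f 26 33 30
f 5 31 19
f 31 10 32
f 19 32 6
f 31 32 19
f 3 15 39
f 15 5 40
f 39 40 12
f 15 40 39
f 7 20 36
f 20 3 35
f 36 35 11
f 20 35 36
f 9 27 28
f 27 7 24
f 28 24 8
f 27 24 28
f 10 33 29
f 33 9 25
f 29 25 2
f 33 25 29
f 44 43 46
f 44 46 45
f 46 43 47
f 46 47 45
f 47 43 48
f 47 48 45
f 48 43 49
f 48 49 45
f 49 43 50
f 49 50 45
f 50 43 51
f 50 51 45
f 51 43 52
f 51 52 45
f 52 43 53
f 52 53 45
f 53 43 54
f 53 54 45
f 54 43 55
f 54 55 45
f 55 43 44
f 55 44 45
f 57 56 59
f 57 59 58
f 59 56 60
f 59 60 58
f 60 56 61
f 60 61 58
f 61 56 62
f 61 62 58
f 62 56 63
f 62 63 58
f 63 56 64
f 63 64 58
f 64 56 65
f 64 65 58
f 65 56 66
f 65 66 58
f 66 56 67
f 66 67 58
f 67 56 68
f 67 68 58
f 68 56 69
f 68 69 58
f 69 56 70
f 69 70 58
f 70 56 71
f 70 71 58
f 71 56 57
f 71 57 58



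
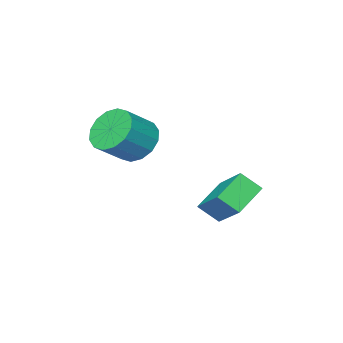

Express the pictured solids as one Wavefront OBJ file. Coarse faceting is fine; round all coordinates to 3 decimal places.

v 2.738 0.581 -2.255
v 3.119 0.017 -2.797
v 4.122 -0.066 -2.006
v 3.742 0.499 -1.465
v 3.26 0.422 -2.933
v 4.263 0.339 -2.143
v 3.261 0.87 -2.888
v 4.264 0.787 -2.097
v 3.122 1.241 -2.673
v 4.125 1.158 -1.883
v 2.881 1.435 -2.347
v 3.884 1.352 -1.556
v 2.601 1.4 -1.995
v 3.604 1.317 -1.205
v 2.358 1.146 -1.714
v 3.361 1.063 -0.923
v 2.217 0.741 -1.577
v 3.22 0.658 -0.787
v 2.216 0.293 -1.623
v 3.219 0.21 -0.832
v 2.355 -0.078 -1.837
v 3.358 -0.161 -1.047
v 2.596 -0.272 -2.164
v 3.599 -0.355 -1.373
v 2.876 -0.237 -2.515
v 3.879 -0.32 -1.725
v 1.973 3.485 -4.914
v 0.872 3.301 -4.328
v 2.296 4.731 -3.914
v 1.196 4.547 -3.329
v 2.364 2.933 -4.351
v 1.264 2.749 -3.766
v 2.688 4.179 -3.352
v 1.587 3.995 -2.766
f 2 1 5
f 2 5 3
f 3 5 6
f 3 6 4
f 5 1 7
f 5 7 6
f 6 7 8
f 6 8 4
f 7 1 9
f 7 9 8
f 8 9 10
f 8 10 4
f 9 1 11
f 9 11 10
f 10 11 12
f 10 12 4
f 11 1 13
f 11 13 12
f 12 13 14
f 12 14 4
f 13 1 15
f 13 15 14
f 14 15 16
f 14 16 4
f 15 1 17
f 15 17 16
f 16 17 18
f 16 18 4
f 17 1 19
f 17 19 18
f 18 19 20
f 18 20 4
f 19 1 21
f 19 21 20
f 20 21 22
f 20 22 4
f 21 1 23
f 21 23 22
f 22 23 24
f 22 24 4
f 23 1 25
f 23 25 24
f 24 25 26
f 24 26 4
f 25 1 2
f 25 2 26
f 26 2 3
f 26 3 4
f 28 30 27
f 31 28 27
f 27 30 29
f 29 31 27
f 28 34 30
f 32 28 31
f 32 34 28
f 30 34 29
f 33 31 29
f 29 34 33
f 33 32 31
f 34 32 33



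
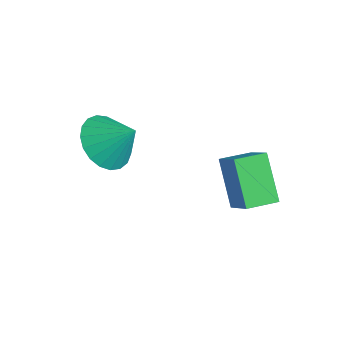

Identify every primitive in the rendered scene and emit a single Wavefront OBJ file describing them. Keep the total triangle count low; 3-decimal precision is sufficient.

v 0.076 0.517 -1.469
v 1.113 0.484 -0.53
v 0.192 1.668 -1.557
v 1.229 1.635 -0.617
v 1.331 0.285 -2.863
v 2.368 0.252 -1.923
v 1.447 1.436 -2.95
v 2.484 1.403 -2.011
v -1.507 -2.789 -0.406
v -0.648 -3.444 -0.616
v -0.733 -2.091 0.586
v -0.581 -3.1 -0.911
v -0.673 -2.703 -1.118
v -0.91 -2.321 -1.202
v -1.25 -2.019 -1.149
v -1.634 -1.851 -0.967
v -1.997 -1.845 -0.688
v -2.275 -2.003 -0.361
v -2.42 -2.296 -0.041
v -2.408 -2.674 0.215
v -2.239 -3.073 0.364
v -1.945 -3.422 0.38
v -1.574 -3.662 0.26
v -1.192 -3.751 0.024
v -0.865 -3.674 -0.286
f 2 4 1
f 5 2 1
f 1 4 3
f 3 5 1
f 2 8 4
f 6 2 5
f 6 8 2
f 4 8 3
f 7 5 3
f 3 8 7
f 7 6 5
f 8 6 7
f 10 9 12
f 10 12 11
f 12 9 13
f 12 13 11
f 13 9 14
f 13 14 11
f 14 9 15
f 14 15 11
f 15 9 16
f 15 16 11
f 16 9 17
f 16 17 11
f 17 9 18
f 17 18 11
f 18 9 19
f 18 19 11
f 19 9 20
f 19 20 11
f 20 9 21
f 20 21 11
f 21 9 22
f 21 22 11
f 22 9 23
f 22 23 11
f 23 9 24
f 23 24 11
f 24 9 25
f 24 25 11
f 25 9 10
f 25 10 11



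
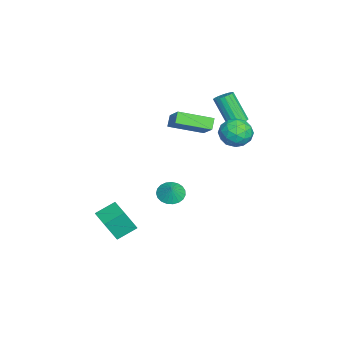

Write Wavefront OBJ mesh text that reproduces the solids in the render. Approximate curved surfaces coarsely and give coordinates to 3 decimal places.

v 0.951 -3.394 -3.83
v 1.298 -4.046 -2.388
v 0.319 -2.351 -3.206
v 0.666 -3.003 -1.764
v 2.234 -2.637 -3.796
v 2.581 -3.289 -2.354
v 1.602 -1.594 -3.172
v 1.949 -2.246 -1.73
v -3.764 -0.526 2.914
v -2.589 0.098 3.971
v -4.243 1.504 2.248
v -3.067 2.128 3.305
v -3.193 -0.588 2.315
v -2.017 0.036 3.372
v -3.671 1.442 1.649
v -2.496 2.066 2.706
v -3.309 3.456 2.925
v -2.696 3.324 3.056
v -3.279 2.391 4.845
v -3.891 2.524 4.715
v -2.733 3.579 3.177
v -3.315 2.647 4.966
v -2.884 3.81 3.248
v -3.466 2.877 5.037
v -3.119 3.971 3.255
v -3.701 3.038 5.045
v -3.391 4.03 3.197
v -3.974 3.097 4.987
v -3.648 3.975 3.085
v -4.23 3.043 4.875
v -3.837 3.818 2.942
v -4.419 2.885 4.731
v -3.921 3.589 2.795
v -4.504 2.656 4.584
v -3.885 3.333 2.674
v -4.467 2.401 4.463
v -3.734 3.103 2.603
v -4.316 2.17 4.392
v -3.499 2.942 2.595
v -4.081 2.009 4.385
v -3.226 2.883 2.653
v -3.809 1.95 4.443
v -2.97 2.937 2.765
v -3.552 2.005 4.555
v -2.781 3.095 2.909
v -3.363 2.162 4.698
v -4.046 -0.515 -3.934
v -3.515 0.028 -4.359
v -3.494 -0.405 -3.106
v -3.762 0.255 -4.224
v -4.058 0.349 -4.039
v -4.352 0.294 -3.836
v -4.593 0.099 -3.65
v -4.74 -0.202 -3.512
v -4.766 -0.557 -3.448
v -4.668 -0.905 -3.467
v -4.462 -1.185 -3.567
v -4.184 -1.349 -3.731
v -3.882 -1.369 -3.929
v -3.609 -1.241 -4.129
v -3.411 -0.988 -4.294
v -3.323 -0.652 -4.397
v -3.359 -0.293 -4.42
v -2.211 4.46 2.803
v -1.241 4.035 2.886
v -2.899 2.885 2.774
v -1.929 2.46 2.857
v -2.35 2.987 3.677
v -1.925 3.96 3.695
v -2.215 2.96 1.965
v -1.79 3.933 1.983
v -1.244 3.108 2.368
v -1.327 3.125 3.426
v -2.813 3.795 2.234
v -2.896 3.812 3.292
v -1.666 4.385 2.847
v -2.474 2.535 2.813
v -2.721 2.844 3.295
v -2.151 2.594 3.344
v -2.068 4.342 3.323
v -1.498 4.092 3.372
v -2.149 3.476 3.837
v -2.642 2.828 2.288
v -2.072 2.578 2.337
v -1.989 4.326 2.316
v -1.419 4.076 2.365
v -1.991 3.444 1.823
v -1.097 3.591 2.591
v -1.502 2.665 2.574
v -1.67 2.959 2.05
v -1.42 3.531 2.06
v -1.146 3.601 3.213
v -1.55 2.675 3.196
v -1.798 2.985 3.679
v -1.548 3.557 3.689
v -1.148 3.056 2.909
v -2.59 4.245 2.464
v -2.994 3.319 2.447
v -2.592 3.363 1.971
v -2.342 3.935 1.981
v -2.638 4.255 3.086
v -3.043 3.329 3.069
v -2.72 3.389 3.6
v -2.47 3.961 3.61
v -2.992 3.864 2.751
f 2 4 1
f 5 2 1
f 1 4 3
f 3 5 1
f 2 8 4
f 6 2 5
f 6 8 2
f 4 8 3
f 7 5 3
f 3 8 7
f 7 6 5
f 8 6 7
f 10 12 9
f 13 10 9
f 9 12 11
f 11 13 9
f 10 16 12
f 14 10 13
f 14 16 10
f 12 16 11
f 15 13 11
f 11 16 15
f 15 14 13
f 16 14 15
f 18 17 21
f 18 21 19
f 19 21 22
f 19 22 20
f 21 17 23
f 21 23 22
f 22 23 24
f 22 24 20
f 23 17 25
f 23 25 24
f 24 25 26
f 24 26 20
f 25 17 27
f 25 27 26
f 26 27 28
f 26 28 20
f 27 17 29
f 27 29 28
f 28 29 30
f 28 30 20
f 29 17 31
f 29 31 30
f 30 31 32
f 30 32 20
f 31 17 33
f 31 33 32
f 32 33 34
f 32 34 20
f 33 17 35
f 33 35 34
f 34 35 36
f 34 36 20
f 35 17 37
f 35 37 36
f 36 37 38
f 36 38 20
f 37 17 39
f 37 39 38
f 38 39 40
f 38 40 20
f 39 17 41
f 39 41 40
f 40 41 42
f 40 42 20
f 41 17 43
f 41 43 42
f 42 43 44
f 42 44 20
f 43 17 45
f 43 45 44
f 44 45 46
f 44 46 20
f 45 17 18
f 45 18 46
f 46 18 19
f 46 19 20
f 48 47 50
f 48 50 49
f 50 47 51
f 50 51 49
f 51 47 52
f 51 52 49
f 52 47 53
f 52 53 49
f 53 47 54
f 53 54 49
f 54 47 55
f 54 55 49
f 55 47 56
f 55 56 49
f 56 47 57
f 56 57 49
f 57 47 58
f 57 58 49
f 58 47 59
f 58 59 49
f 59 47 60
f 59 60 49
f 60 47 61
f 60 61 49
f 61 47 62
f 61 62 49
f 62 47 63
f 62 63 49
f 63 47 48
f 63 48 49
f 64 101 80
f 101 75 104
f 80 104 69
f 101 104 80
f 64 80 76
f 80 69 81
f 76 81 65
f 80 81 76
f 64 76 85
f 76 65 86
f 85 86 71
f 76 86 85
f 64 85 97
f 85 71 100
f 97 100 74
f 85 100 97
f 64 97 101
f 97 74 105
f 101 105 75
f 97 105 101
f 65 81 92
f 81 69 95
f 92 95 73
f 81 95 92
f 69 104 82
f 104 75 103
f 82 103 68
f 104 103 82
f 75 105 102
f 105 74 98
f 102 98 66
f 105 98 102
f 74 100 99
f 100 71 87
f 99 87 70
f 100 87 99
f 71 86 91
f 86 65 88
f 91 88 72
f 86 88 91
f 67 93 79
f 93 73 94
f 79 94 68
f 93 94 79
f 67 79 77
f 79 68 78
f 77 78 66
f 79 78 77
f 67 77 84
f 77 66 83
f 84 83 70
f 77 83 84
f 67 84 89
f 84 70 90
f 89 90 72
f 84 90 89
f 67 89 93
f 89 72 96
f 93 96 73
f 89 96 93
f 68 94 82
f 94 73 95
f 82 95 69
f 94 95 82
f 66 78 102
f 78 68 103
f 102 103 75
f 78 103 102
f 70 83 99
f 83 66 98
f 99 98 74
f 83 98 99
f 72 90 91
f 90 70 87
f 91 87 71
f 90 87 91
f 73 96 92
f 96 72 88
f 92 88 65
f 96 88 92



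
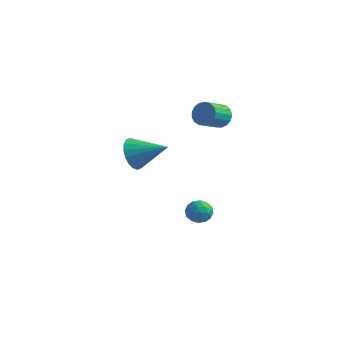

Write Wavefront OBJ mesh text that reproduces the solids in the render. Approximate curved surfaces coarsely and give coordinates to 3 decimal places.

v -0.24 1.138 3.456
v 0.312 1.307 3.995
v 0.072 0.032 4.643
v -0.48 -0.138 4.104
v -0.006 1.444 4.146
v -0.247 0.169 4.793
v -0.379 1.51 4.139
v -0.619 0.235 4.786
v -0.719 1.491 3.975
v -0.959 0.216 4.623
v -0.95 1.391 3.693
v -1.19 0.116 4.34
v -1.018 1.233 3.356
v -1.258 -0.042 4.003
v -0.907 1.053 3.042
v -1.148 -0.222 3.69
v -0.644 0.893 2.824
v -0.885 -0.383 3.471
v -0.288 0.788 2.75
v -0.529 -0.487 3.397
v 0.078 0.763 2.838
v -0.162 -0.512 3.485
v 0.372 0.825 3.067
v 0.132 -0.45 3.715
v 0.526 0.958 3.386
v 0.286 -0.318 4.033
v 0.504 1.132 3.721
v 0.264 -0.143 4.368
v -2.839 -3.2 1.757
v -2.347 -3.59 0.89
v -1.021 -2.7 2.563
v -2.421 -3.134 0.774
v -2.577 -2.691 0.853
v -2.786 -2.349 1.11
v -3.004 -2.175 1.496
v -3.19 -2.204 1.933
v -3.307 -2.431 2.336
v -3.33 -2.809 2.624
v -3.257 -3.265 2.74
v -3.1 -3.708 2.661
v -2.892 -4.05 2.404
v -2.673 -4.224 2.018
v -2.487 -4.195 1.581
v -2.371 -3.968 1.178
v -1.308 -0.088 -3.505
v -0.66 0.386 -3.612
v -0.54 -1.026 -3.008
v 0.108 -0.552 -3.115
v -0.447 -0.36 -2.557
v -0.921 0.219 -2.864
v -0.279 -0.859 -3.756
v -0.753 -0.28 -4.063
v -0.024 -0.091 -3.767
v -0.127 0.217 -3.026
v -1.073 -0.857 -3.594
v -1.176 -0.549 -2.853
v -1.051 0.231 -3.602
v -0.149 -0.871 -3.018
v -0.475 -0.759 -2.69
v -0.094 -0.48 -2.752
v -1.204 0.134 -3.163
v -0.824 0.412 -3.225
v -0.698 -0.027 -2.605
v -0.376 -1.052 -3.395
v 0.004 -0.774 -3.457
v -1.106 -0.16 -3.868
v -0.725 0.119 -3.93
v -0.502 -0.613 -4.015
v -0.296 0.229 -3.756
v 0.154 -0.322 -3.464
v -0.073 -0.503 -3.841
v -0.352 -0.162 -4.021
v -0.357 0.411 -3.32
v 0.094 -0.141 -3.028
v -0.232 -0.028 -2.7
v -0.511 0.313 -2.881
v 0.016 0.13 -3.411
v -1.294 -0.499 -3.592
v -0.843 -1.051 -3.3
v -0.689 -0.953 -3.739
v -0.968 -0.612 -3.92
v -1.354 -0.318 -3.156
v -0.904 -0.869 -2.864
v -0.848 -0.478 -2.599
v -1.127 -0.137 -2.779
v -1.216 -0.77 -3.209
f 2 1 5
f 2 5 3
f 3 5 6
f 3 6 4
f 5 1 7
f 5 7 6
f 6 7 8
f 6 8 4
f 7 1 9
f 7 9 8
f 8 9 10
f 8 10 4
f 9 1 11
f 9 11 10
f 10 11 12
f 10 12 4
f 11 1 13
f 11 13 12
f 12 13 14
f 12 14 4
f 13 1 15
f 13 15 14
f 14 15 16
f 14 16 4
f 15 1 17
f 15 17 16
f 16 17 18
f 16 18 4
f 17 1 19
f 17 19 18
f 18 19 20
f 18 20 4
f 19 1 21
f 19 21 20
f 20 21 22
f 20 22 4
f 21 1 23
f 21 23 22
f 22 23 24
f 22 24 4
f 23 1 25
f 23 25 24
f 24 25 26
f 24 26 4
f 25 1 27
f 25 27 26
f 26 27 28
f 26 28 4
f 27 1 2
f 27 2 28
f 28 2 3
f 28 3 4
f 30 29 32
f 30 32 31
f 32 29 33
f 32 33 31
f 33 29 34
f 33 34 31
f 34 29 35
f 34 35 31
f 35 29 36
f 35 36 31
f 36 29 37
f 36 37 31
f 37 29 38
f 37 38 31
f 38 29 39
f 38 39 31
f 39 29 40
f 39 40 31
f 40 29 41
f 40 41 31
f 41 29 42
f 41 42 31
f 42 29 43
f 42 43 31
f 43 29 44
f 43 44 31
f 44 29 30
f 44 30 31
f 45 82 61
f 82 56 85
f 61 85 50
f 82 85 61
f 45 61 57
f 61 50 62
f 57 62 46
f 61 62 57
f 45 57 66
f 57 46 67
f 66 67 52
f 57 67 66
f 45 66 78
f 66 52 81
f 78 81 55
f 66 81 78
f 45 78 82
f 78 55 86
f 82 86 56
f 78 86 82
f 46 62 73
f 62 50 76
f 73 76 54
f 62 76 73
f 50 85 63
f 85 56 84
f 63 84 49
f 85 84 63
f 56 86 83
f 86 55 79
f 83 79 47
f 86 79 83
f 55 81 80
f 81 52 68
f 80 68 51
f 81 68 80
f 52 67 72
f 67 46 69
f 72 69 53
f 67 69 72
f 48 74 60
f 74 54 75
f 60 75 49
f 74 75 60
f 48 60 58
f 60 49 59
f 58 59 47
f 60 59 58
f 48 58 65
f 58 47 64
f 65 64 51
f 58 64 65
f 48 65 70
f 65 51 71
f 70 71 53
f 65 71 70
f 48 70 74
f 70 53 77
f 74 77 54
f 70 77 74
f 49 75 63
f 75 54 76
f 63 76 50
f 75 76 63
f 47 59 83
f 59 49 84
f 83 84 56
f 59 84 83
f 51 64 80
f 64 47 79
f 80 79 55
f 64 79 80
f 53 71 72
f 71 51 68
f 72 68 52
f 71 68 72
f 54 77 73
f 77 53 69
f 73 69 46
f 77 69 73



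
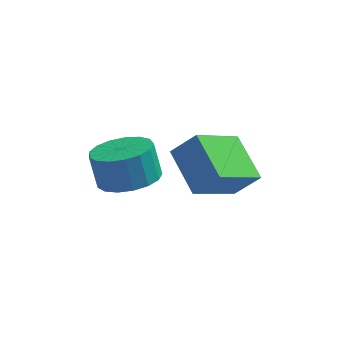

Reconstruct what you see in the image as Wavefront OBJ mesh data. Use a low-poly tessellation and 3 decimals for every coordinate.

v -2.647 -0.914 -3.563
v -1.929 -0.308 -3.534
v -2.215 -0.02 -2.469
v -2.933 -0.626 -2.497
v -2.271 -0.063 -3.693
v -2.557 0.226 -2.627
v -2.7 -0.012 -3.821
v -2.985 0.277 -2.756
v -3.116 -0.168 -3.89
v -3.401 0.12 -2.825
v -3.425 -0.495 -3.885
v -3.71 -0.207 -2.819
v -3.555 -0.918 -3.805
v -3.841 -0.63 -2.74
v -3.478 -1.341 -3.67
v -3.764 -1.052 -2.605
v -3.211 -1.665 -3.51
v -3.496 -1.376 -2.445
v -2.814 -1.818 -3.362
v -3.099 -1.529 -2.297
v -2.379 -1.763 -3.261
v -2.665 -1.474 -2.195
v -2.006 -1.514 -3.228
v -2.291 -1.226 -2.163
v -1.779 -1.128 -3.272
v -2.065 -0.839 -2.207
v -1.752 -0.693 -3.383
v -2.037 -0.404 -2.317
v 0.181 0.371 -4.986
v -0.846 -0.933 -3.943
v -0.664 1.6 -4.28
v -1.69 0.296 -3.237
v 0.93 0.424 -4.183
v -0.096 -0.88 -3.14
v 0.086 1.653 -3.477
v -0.941 0.349 -2.434
f 2 1 5
f 2 5 3
f 3 5 6
f 3 6 4
f 5 1 7
f 5 7 6
f 6 7 8
f 6 8 4
f 7 1 9
f 7 9 8
f 8 9 10
f 8 10 4
f 9 1 11
f 9 11 10
f 10 11 12
f 10 12 4
f 11 1 13
f 11 13 12
f 12 13 14
f 12 14 4
f 13 1 15
f 13 15 14
f 14 15 16
f 14 16 4
f 15 1 17
f 15 17 16
f 16 17 18
f 16 18 4
f 17 1 19
f 17 19 18
f 18 19 20
f 18 20 4
f 19 1 21
f 19 21 20
f 20 21 22
f 20 22 4
f 21 1 23
f 21 23 22
f 22 23 24
f 22 24 4
f 23 1 25
f 23 25 24
f 24 25 26
f 24 26 4
f 25 1 27
f 25 27 26
f 26 27 28
f 26 28 4
f 27 1 2
f 27 2 28
f 28 2 3
f 28 3 4
f 30 32 29
f 33 30 29
f 29 32 31
f 31 33 29
f 30 36 32
f 34 30 33
f 34 36 30
f 32 36 31
f 35 33 31
f 31 36 35
f 35 34 33
f 36 34 35



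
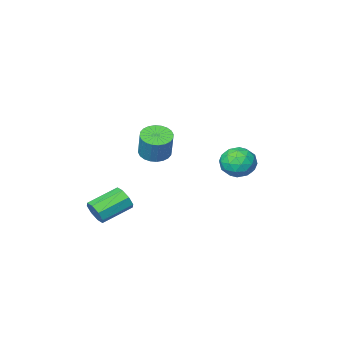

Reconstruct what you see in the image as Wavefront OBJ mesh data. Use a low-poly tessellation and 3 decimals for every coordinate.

v -3.492 0.14 -1.338
v -3.185 -0.287 -0.464
v -4.095 -1.313 -1.836
v -3.788 -1.74 -0.962
v -4.553 -1.066 -0.959
v -4.181 -0.168 -0.651
v -3.099 -1.432 -1.649
v -2.727 -0.534 -1.341
v -2.943 -1.259 -0.656
v -3.841 -1.032 -0.23
v -3.439 -0.568 -2.07
v -4.337 -0.341 -1.644
v -3.286 0.054 -0.857
v -3.994 -1.654 -1.443
v -4.444 -1.258 -1.441
v -4.264 -1.509 -0.928
v -3.871 0.124 -0.967
v -3.69 -0.127 -0.453
v -4.494 -0.584 -0.745
v -3.59 -1.473 -1.847
v -3.409 -1.724 -1.333
v -3.016 -0.091 -1.372
v -2.836 -0.342 -0.859
v -2.786 -1.016 -1.555
v -2.963 -0.768 -0.456
v -3.317 -1.622 -0.749
v -2.912 -1.441 -1.153
v -2.693 -0.914 -0.972
v -3.491 -0.635 -0.206
v -3.845 -1.489 -0.499
v -4.295 -1.093 -0.497
v -4.076 -0.565 -0.316
v -3.348 -1.206 -0.319
v -3.435 -0.111 -1.801
v -3.789 -0.965 -2.094
v -3.204 -1.035 -1.984
v -2.985 -0.507 -1.803
v -3.963 0.022 -1.551
v -4.317 -0.832 -1.844
v -4.587 -0.686 -1.328
v -4.368 -0.159 -1.147
v -3.932 -0.394 -1.981
v 3.461 -2.75 -3.783
v 3.691 -3.109 -3.178
v 1.989 -3.109 -2.532
v 1.759 -2.75 -3.137
v 3.713 -2.546 -3.118
v 2.012 -2.546 -2.472
v 3.588 -2.103 -3.448
v 1.887 -2.103 -2.801
v 3.388 -2.039 -3.974
v 1.687 -2.039 -3.327
v 3.231 -2.391 -4.388
v 1.529 -2.391 -3.742
v 3.208 -2.954 -4.448
v 1.507 -2.954 -3.802
v 3.333 -3.397 -4.119
v 1.632 -3.397 -3.472
v 3.533 -3.461 -3.593
v 1.832 -3.461 -2.946
v 1.136 -0.795 0.794
v 1.893 -1.109 0.804
v 2.101 -0.559 2.217
v 1.344 -0.245 2.206
v 1.948 -0.818 0.683
v 2.156 -0.268 2.096
v 1.879 -0.523 0.579
v 2.087 0.026 1.991
v 1.697 -0.27 0.507
v 1.905 0.279 1.92
v 1.43 -0.097 0.479
v 1.638 0.453 1.892
v 1.118 -0.03 0.499
v 1.326 0.52 1.911
v 0.808 -0.079 0.564
v 1.016 0.47 1.976
v 0.549 -0.238 0.663
v 0.757 0.312 2.076
v 0.379 -0.481 0.783
v 0.587 0.069 2.196
v 0.324 -0.772 0.904
v 0.532 -0.222 2.317
v 0.393 -1.066 1.009
v 0.601 -0.517 2.421
v 0.575 -1.319 1.08
v 0.783 -0.77 2.493
v 0.842 -1.493 1.108
v 1.05 -0.943 2.521
v 1.154 -1.56 1.089
v 1.362 -1.01 2.501
v 1.464 -1.51 1.024
v 1.672 -0.961 2.436
v 1.723 -1.352 0.924
v 1.931 -0.802 2.337
f 1 38 17
f 38 12 41
f 17 41 6
f 38 41 17
f 1 17 13
f 17 6 18
f 13 18 2
f 17 18 13
f 1 13 22
f 13 2 23
f 22 23 8
f 13 23 22
f 1 22 34
f 22 8 37
f 34 37 11
f 22 37 34
f 1 34 38
f 34 11 42
f 38 42 12
f 34 42 38
f 2 18 29
f 18 6 32
f 29 32 10
f 18 32 29
f 6 41 19
f 41 12 40
f 19 40 5
f 41 40 19
f 12 42 39
f 42 11 35
f 39 35 3
f 42 35 39
f 11 37 36
f 37 8 24
f 36 24 7
f 37 24 36
f 8 23 28
f 23 2 25
f 28 25 9
f 23 25 28
f 4 30 16
f 30 10 31
f 16 31 5
f 30 31 16
f 4 16 14
f 16 5 15
f 14 15 3
f 16 15 14
f 4 14 21
f 14 3 20
f 21 20 7
f 14 20 21
f 4 21 26
f 21 7 27
f 26 27 9
f 21 27 26
f 4 26 30
f 26 9 33
f 30 33 10
f 26 33 30
f 5 31 19
f 31 10 32
f 19 32 6
f 31 32 19
f 3 15 39
f 15 5 40
f 39 40 12
f 15 40 39
f 7 20 36
f 20 3 35
f 36 35 11
f 20 35 36
f 9 27 28
f 27 7 24
f 28 24 8
f 27 24 28
f 10 33 29
f 33 9 25
f 29 25 2
f 33 25 29
f 44 43 47
f 44 47 45
f 45 47 48
f 45 48 46
f 47 43 49
f 47 49 48
f 48 49 50
f 48 50 46
f 49 43 51
f 49 51 50
f 50 51 52
f 50 52 46
f 51 43 53
f 51 53 52
f 52 53 54
f 52 54 46
f 53 43 55
f 53 55 54
f 54 55 56
f 54 56 46
f 55 43 57
f 55 57 56
f 56 57 58
f 56 58 46
f 57 43 59
f 57 59 58
f 58 59 60
f 58 60 46
f 59 43 44
f 59 44 60
f 60 44 45
f 60 45 46
f 62 61 65
f 62 65 63
f 63 65 66
f 63 66 64
f 65 61 67
f 65 67 66
f 66 67 68
f 66 68 64
f 67 61 69
f 67 69 68
f 68 69 70
f 68 70 64
f 69 61 71
f 69 71 70
f 70 71 72
f 70 72 64
f 71 61 73
f 71 73 72
f 72 73 74
f 72 74 64
f 73 61 75
f 73 75 74
f 74 75 76
f 74 76 64
f 75 61 77
f 75 77 76
f 76 77 78
f 76 78 64
f 77 61 79
f 77 79 78
f 78 79 80
f 78 80 64
f 79 61 81
f 79 81 80
f 80 81 82
f 80 82 64
f 81 61 83
f 81 83 82
f 82 83 84
f 82 84 64
f 83 61 85
f 83 85 84
f 84 85 86
f 84 86 64
f 85 61 87
f 85 87 86
f 86 87 88
f 86 88 64
f 87 61 89
f 87 89 88
f 88 89 90
f 88 90 64
f 89 61 91
f 89 91 90
f 90 91 92
f 90 92 64
f 91 61 93
f 91 93 92
f 92 93 94
f 92 94 64
f 93 61 62
f 93 62 94
f 94 62 63
f 94 63 64



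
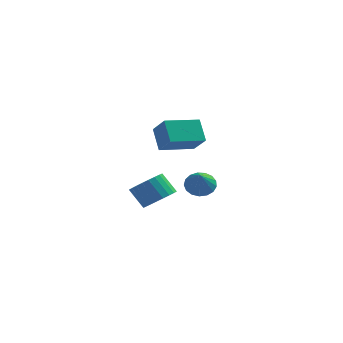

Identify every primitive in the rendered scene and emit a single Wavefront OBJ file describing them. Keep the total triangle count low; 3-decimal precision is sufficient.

v -1.336 0.339 1.436
v -1.898 1.196 2.584
v 0.22 1.709 1.174
v -0.342 2.566 2.323
v -0.498 -0.426 2.417
v -1.06 0.431 3.566
v 1.058 0.944 2.156
v 0.496 1.801 3.304
v -0.138 4.537 -2.669
v 0.652 4.333 -3.072
v 0.158 3.363 -1.491
v 0.758 4.645 -2.787
v 0.658 4.933 -2.476
v 0.376 5.13 -2.208
v -0.024 5.191 -2.047
v -0.45 5.102 -2.028
v -0.805 4.884 -2.156
v -1.007 4.587 -2.401
v -1.01 4.278 -2.708
v -0.813 4.028 -3.007
v -0.462 3.895 -3.227
v -0.037 3.909 -3.32
v 0.365 4.067 -3.264
v -0.431 -2.705 -0.838
v 0.096 -1.854 -0.64
v -0.742 -1.585 0.435
v -1.269 -2.435 0.238
v -0.181 -1.717 -0.891
v -1.019 -1.448 0.185
v -0.496 -1.731 -1.133
v -1.335 -1.461 -0.057
v -0.802 -1.892 -1.33
v -1.64 -1.623 -0.255
v -1.051 -2.178 -1.453
v -1.889 -1.908 -0.377
v -1.205 -2.543 -1.482
v -2.043 -2.274 -0.406
v -1.242 -2.934 -1.413
v -2.08 -2.664 -0.337
v -1.155 -3.289 -1.256
v -1.993 -3.019 -0.18
v -0.958 -3.555 -1.035
v -1.796 -3.286 0.04
v -0.681 -3.692 -0.785
v -1.519 -3.423 0.291
v -0.365 -3.679 -0.543
v -1.204 -3.409 0.533
v -0.06 -3.517 -0.345
v -0.898 -3.248 0.73
v 0.189 -3.232 -0.223
v -0.649 -2.962 0.853
v 0.343 -2.866 -0.194
v -0.495 -2.597 0.882
v 0.38 -2.476 -0.263
v -0.458 -2.206 0.813
v 0.293 -2.121 -0.42
v -0.545 -1.851 0.656
f 2 4 1
f 5 2 1
f 1 4 3
f 3 5 1
f 2 8 4
f 6 2 5
f 6 8 2
f 4 8 3
f 7 5 3
f 3 8 7
f 7 6 5
f 8 6 7
f 10 9 12
f 10 12 11
f 12 9 13
f 12 13 11
f 13 9 14
f 13 14 11
f 14 9 15
f 14 15 11
f 15 9 16
f 15 16 11
f 16 9 17
f 16 17 11
f 17 9 18
f 17 18 11
f 18 9 19
f 18 19 11
f 19 9 20
f 19 20 11
f 20 9 21
f 20 21 11
f 21 9 22
f 21 22 11
f 22 9 23
f 22 23 11
f 23 9 10
f 23 10 11
f 25 24 28
f 25 28 26
f 26 28 29
f 26 29 27
f 28 24 30
f 28 30 29
f 29 30 31
f 29 31 27
f 30 24 32
f 30 32 31
f 31 32 33
f 31 33 27
f 32 24 34
f 32 34 33
f 33 34 35
f 33 35 27
f 34 24 36
f 34 36 35
f 35 36 37
f 35 37 27
f 36 24 38
f 36 38 37
f 37 38 39
f 37 39 27
f 38 24 40
f 38 40 39
f 39 40 41
f 39 41 27
f 40 24 42
f 40 42 41
f 41 42 43
f 41 43 27
f 42 24 44
f 42 44 43
f 43 44 45
f 43 45 27
f 44 24 46
f 44 46 45
f 45 46 47
f 45 47 27
f 46 24 48
f 46 48 47
f 47 48 49
f 47 49 27
f 48 24 50
f 48 50 49
f 49 50 51
f 49 51 27
f 50 24 52
f 50 52 51
f 51 52 53
f 51 53 27
f 52 24 54
f 52 54 53
f 53 54 55
f 53 55 27
f 54 24 56
f 54 56 55
f 55 56 57
f 55 57 27
f 56 24 25
f 56 25 57
f 57 25 26
f 57 26 27



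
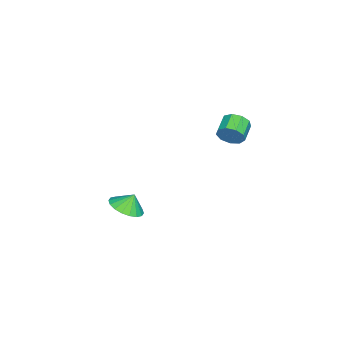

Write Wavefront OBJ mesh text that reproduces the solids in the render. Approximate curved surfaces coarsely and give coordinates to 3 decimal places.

v 1.539 -2.886 -3.674
v 2.48 -3.214 -3.232
v 1.241 -2.494 -2.746
v 2.584 -2.766 -3.388
v 2.481 -2.342 -3.6
v 2.191 -2.026 -3.827
v 1.773 -1.88 -4.024
v 1.307 -1.934 -4.151
v 0.888 -2.176 -4.183
v 0.598 -2.558 -4.115
v 0.494 -3.006 -3.959
v 0.597 -3.43 -3.747
v 0.887 -3.746 -3.52
v 1.306 -3.892 -3.324
v 1.771 -3.838 -3.197
v 2.19 -3.596 -3.164
v 1.623 3.111 3.803
v 1.834 3.47 4.497
v 0.709 3.447 4.852
v 0.497 3.089 4.157
v 1.707 3.853 4.118
v 0.582 3.83 4.473
v 1.54 3.889 3.591
v 0.415 3.866 3.945
v 1.412 3.561 3.163
v 0.287 3.538 3.518
v 1.382 3.023 3.034
v 0.257 3 3.389
v 1.465 2.526 3.265
v 0.34 2.503 3.62
v 1.622 2.303 3.748
v 0.496 2.28 4.102
v 1.779 2.458 4.256
v 0.653 2.436 4.611
v 1.863 2.919 4.552
v 0.738 2.896 4.907
f 2 1 4
f 2 4 3
f 4 1 5
f 4 5 3
f 5 1 6
f 5 6 3
f 6 1 7
f 6 7 3
f 7 1 8
f 7 8 3
f 8 1 9
f 8 9 3
f 9 1 10
f 9 10 3
f 10 1 11
f 10 11 3
f 11 1 12
f 11 12 3
f 12 1 13
f 12 13 3
f 13 1 14
f 13 14 3
f 14 1 15
f 14 15 3
f 15 1 16
f 15 16 3
f 16 1 2
f 16 2 3
f 18 17 21
f 18 21 19
f 19 21 22
f 19 22 20
f 21 17 23
f 21 23 22
f 22 23 24
f 22 24 20
f 23 17 25
f 23 25 24
f 24 25 26
f 24 26 20
f 25 17 27
f 25 27 26
f 26 27 28
f 26 28 20
f 27 17 29
f 27 29 28
f 28 29 30
f 28 30 20
f 29 17 31
f 29 31 30
f 30 31 32
f 30 32 20
f 31 17 33
f 31 33 32
f 32 33 34
f 32 34 20
f 33 17 35
f 33 35 34
f 34 35 36
f 34 36 20
f 35 17 18
f 35 18 36
f 36 18 19
f 36 19 20



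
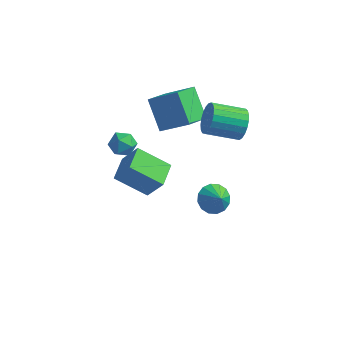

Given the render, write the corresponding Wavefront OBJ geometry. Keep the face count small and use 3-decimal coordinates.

v -1.246 0.074 2.397
v -0.867 -0.313 2.999
v -1.433 -1.067 1.781
v -1.054 -1.454 2.383
v -1.779 -1.117 2.511
v -1.664 -0.412 2.892
v -0.636 -0.968 1.888
v -0.521 -0.263 2.269
v -0.49 -0.957 2.684
v -1.197 -1.049 3.069
v -1.103 -0.331 1.711
v -1.81 -0.423 2.096
v 2.968 1.545 -3.021
v 3.648 1.401 -3.625
v 3.592 1.035 -2.199
v 3.741 1.827 -3.432
v 3.628 2.176 -3.13
v 3.338 2.357 -2.798
v 2.949 2.32 -2.526
v 2.565 2.075 -2.386
v 2.289 1.688 -2.417
v 2.195 1.262 -2.609
v 2.309 0.913 -2.912
v 2.599 0.732 -3.244
v 2.988 0.769 -3.516
v 3.372 1.014 -3.655
v 0.379 2.716 1.322
v -0.001 1.37 1.942
v -0.693 3.663 2.719
v -1.073 2.317 3.34
v 1.993 2.803 2.5
v 1.613 1.457 3.121
v 0.921 3.75 3.898
v 0.541 2.404 4.518
v 4.129 2.294 3.356
v 4.591 1.999 4.119
v 3.012 1.21 4.768
v 2.551 1.506 4.004
v 4.462 2.35 4.233
v 2.884 1.561 4.882
v 4.276 2.691 4.195
v 2.697 1.902 4.844
v 4.064 2.964 4.012
v 2.486 2.175 4.661
v 3.864 3.121 3.716
v 2.285 2.332 4.364
v 3.709 3.135 3.357
v 2.131 2.347 4.005
v 3.627 3.004 2.998
v 2.049 2.215 3.646
v 3.632 2.75 2.701
v 2.054 1.961 3.349
v 3.723 2.418 2.517
v 2.145 1.629 3.166
v 3.884 2.063 2.478
v 2.306 1.275 3.127
v 4.087 1.749 2.591
v 2.509 0.96 3.24
v 4.298 1.53 2.836
v 2.72 0.741 3.485
v 4.48 1.442 3.171
v 2.901 0.653 3.82
v 4.6 1.502 3.538
v 3.022 0.713 4.187
v 4.64 1.699 3.873
v 3.061 0.91 4.522
v -0.401 -3.392 2.512
v 0.467 -3.411 3.844
v -0.583 -1.991 2.65
v 0.285 -2.01 3.983
v 1.255 -3.07 1.437
v 2.123 -3.089 2.77
v 1.073 -1.669 1.576
v 1.941 -1.688 2.908
f 1 12 6
f 1 6 2
f 1 2 8
f 1 8 11
f 1 11 12
f 2 6 10
f 6 12 5
f 12 11 3
f 11 8 7
f 8 2 9
f 4 10 5
f 4 5 3
f 4 3 7
f 4 7 9
f 4 9 10
f 5 10 6
f 3 5 12
f 7 3 11
f 9 7 8
f 10 9 2
f 14 13 16
f 14 16 15
f 16 13 17
f 16 17 15
f 17 13 18
f 17 18 15
f 18 13 19
f 18 19 15
f 19 13 20
f 19 20 15
f 20 13 21
f 20 21 15
f 21 13 22
f 21 22 15
f 22 13 23
f 22 23 15
f 23 13 24
f 23 24 15
f 24 13 25
f 24 25 15
f 25 13 26
f 25 26 15
f 26 13 14
f 26 14 15
f 28 30 27
f 31 28 27
f 27 30 29
f 29 31 27
f 28 34 30
f 32 28 31
f 32 34 28
f 30 34 29
f 33 31 29
f 29 34 33
f 33 32 31
f 34 32 33
f 36 35 39
f 36 39 37
f 37 39 40
f 37 40 38
f 39 35 41
f 39 41 40
f 40 41 42
f 40 42 38
f 41 35 43
f 41 43 42
f 42 43 44
f 42 44 38
f 43 35 45
f 43 45 44
f 44 45 46
f 44 46 38
f 45 35 47
f 45 47 46
f 46 47 48
f 46 48 38
f 47 35 49
f 47 49 48
f 48 49 50
f 48 50 38
f 49 35 51
f 49 51 50
f 50 51 52
f 50 52 38
f 51 35 53
f 51 53 52
f 52 53 54
f 52 54 38
f 53 35 55
f 53 55 54
f 54 55 56
f 54 56 38
f 55 35 57
f 55 57 56
f 56 57 58
f 56 58 38
f 57 35 59
f 57 59 58
f 58 59 60
f 58 60 38
f 59 35 61
f 59 61 60
f 60 61 62
f 60 62 38
f 61 35 63
f 61 63 62
f 62 63 64
f 62 64 38
f 63 35 65
f 63 65 64
f 64 65 66
f 64 66 38
f 65 35 36
f 65 36 66
f 66 36 37
f 66 37 38
f 68 70 67
f 71 68 67
f 67 70 69
f 69 71 67
f 68 74 70
f 72 68 71
f 72 74 68
f 70 74 69
f 73 71 69
f 69 74 73
f 73 72 71
f 74 72 73



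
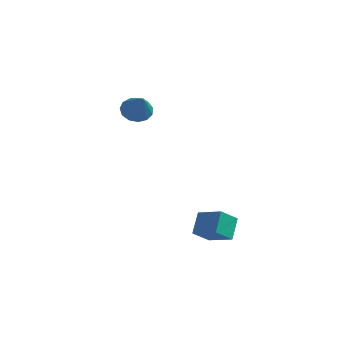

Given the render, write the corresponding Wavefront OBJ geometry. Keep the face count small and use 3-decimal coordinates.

v -2.9 2.352 3.443
v -2.498 2.784 3.467
v -2.26 1.708 4.317
v -2.731 2.859 3.692
v -3.017 2.773 3.839
v -3.266 2.554 3.859
v -3.398 2.27 3.747
v -3.373 2.012 3.539
v -3.197 1.862 3.3
v -2.927 1.868 3.106
v -2.648 2.027 3.02
v -2.449 2.289 3.067
v -2.394 2.571 3.234
v 0.835 0.721 -1.374
v 0.539 0.093 -0.848
v 0.703 1.354 -0.691
v 0.408 0.727 -0.166
v 1.792 0.553 -1.034
v 1.497 -0.074 -0.509
v 1.661 1.187 -0.352
v 1.365 0.559 0.174
f 2 1 4
f 2 4 3
f 4 1 5
f 4 5 3
f 5 1 6
f 5 6 3
f 6 1 7
f 6 7 3
f 7 1 8
f 7 8 3
f 8 1 9
f 8 9 3
f 9 1 10
f 9 10 3
f 10 1 11
f 10 11 3
f 11 1 12
f 11 12 3
f 12 1 13
f 12 13 3
f 13 1 2
f 13 2 3
f 15 17 14
f 18 15 14
f 14 17 16
f 16 18 14
f 15 21 17
f 19 15 18
f 19 21 15
f 17 21 16
f 20 18 16
f 16 21 20
f 20 19 18
f 21 19 20

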